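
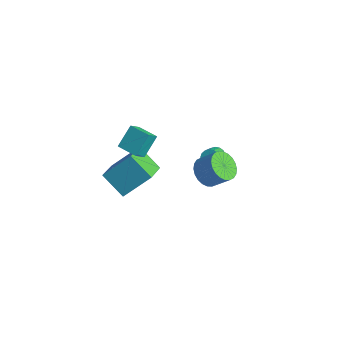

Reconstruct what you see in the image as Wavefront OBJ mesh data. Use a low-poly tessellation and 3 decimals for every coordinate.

v -3.646 -4.43 -2.463
v -2.777 -3.022 -1.013
v -4.523 -2.898 -3.425
v -3.653 -1.49 -1.975
v -2.167 -4.25 -3.525
v -1.297 -2.842 -2.075
v -3.043 -2.718 -4.487
v -2.174 -1.31 -3.037
v 1.514 -0.58 0.5
v 2.022 -0.37 0.474
v 2.434 -1.27 1.254
v 1.926 -1.48 1.28
v 1.912 -0.244 0.678
v 2.324 -1.144 1.457
v 1.711 -0.195 0.841
v 2.123 -1.095 1.62
v 1.465 -0.234 0.925
v 1.877 -1.135 1.705
v 1.23 -0.353 0.913
v 1.642 -1.253 1.692
v 1.06 -0.523 0.806
v 1.472 -1.423 1.585
v 0.994 -0.706 0.629
v 1.406 -1.607 1.408
v 1.048 -0.861 0.422
v 1.46 -1.761 1.202
v 1.208 -0.951 0.234
v 1.62 -1.851 1.013
v 1.438 -0.956 0.106
v 1.85 -1.856 0.886
v 1.686 -0.875 0.069
v 2.098 -1.775 0.848
v 1.894 -0.726 0.131
v 2.306 -1.626 0.91
v 2.015 -0.544 0.277
v 2.427 -1.444 1.056
v -3.619 -2.547 -1.194
v -3.504 -3.31 -0.396
v -3.717 -1.444 -0.123
v -3.601 -2.207 0.674
v -2.319 -2.393 -1.234
v -2.203 -3.156 -0.437
v -2.416 -1.29 -0.164
v -2.301 -2.053 0.634
v 3.179 -3.064 2.185
v 3.863 -3.019 1.542
v 4.746 -2.59 2.512
v 4.061 -2.636 3.155
v 3.722 -2.681 1.521
v 4.605 -2.252 2.491
v 3.499 -2.401 1.601
v 4.382 -1.973 2.571
v 3.227 -2.223 1.769
v 4.11 -1.794 2.739
v 2.947 -2.172 2.001
v 3.83 -1.743 2.971
v 2.703 -2.257 2.261
v 3.586 -1.829 3.231
v 2.531 -2.465 2.51
v 3.414 -2.037 3.48
v 2.458 -2.765 2.709
v 3.341 -2.336 3.679
v 2.494 -3.11 2.828
v 3.377 -2.681 3.798
v 2.635 -3.448 2.849
v 3.518 -3.019 3.819
v 2.858 -3.727 2.769
v 3.741 -3.299 3.739
v 3.13 -3.906 2.601
v 4.013 -3.477 3.571
v 3.41 -3.957 2.369
v 4.293 -3.528 3.339
v 3.654 -3.871 2.109
v 4.537 -3.443 3.079
v 3.826 -3.663 1.86
v 4.709 -3.235 2.83
v 3.899 -3.364 1.661
v 4.782 -2.935 2.631
f 2 4 1
f 5 2 1
f 1 4 3
f 3 5 1
f 2 8 4
f 6 2 5
f 6 8 2
f 4 8 3
f 7 5 3
f 3 8 7
f 7 6 5
f 8 6 7
f 10 9 13
f 10 13 11
f 11 13 14
f 11 14 12
f 13 9 15
f 13 15 14
f 14 15 16
f 14 16 12
f 15 9 17
f 15 17 16
f 16 17 18
f 16 18 12
f 17 9 19
f 17 19 18
f 18 19 20
f 18 20 12
f 19 9 21
f 19 21 20
f 20 21 22
f 20 22 12
f 21 9 23
f 21 23 22
f 22 23 24
f 22 24 12
f 23 9 25
f 23 25 24
f 24 25 26
f 24 26 12
f 25 9 27
f 25 27 26
f 26 27 28
f 26 28 12
f 27 9 29
f 27 29 28
f 28 29 30
f 28 30 12
f 29 9 31
f 29 31 30
f 30 31 32
f 30 32 12
f 31 9 33
f 31 33 32
f 32 33 34
f 32 34 12
f 33 9 35
f 33 35 34
f 34 35 36
f 34 36 12
f 35 9 10
f 35 10 36
f 36 10 11
f 36 11 12
f 38 40 37
f 41 38 37
f 37 40 39
f 39 41 37
f 38 44 40
f 42 38 41
f 42 44 38
f 40 44 39
f 43 41 39
f 39 44 43
f 43 42 41
f 44 42 43
f 46 45 49
f 46 49 47
f 47 49 50
f 47 50 48
f 49 45 51
f 49 51 50
f 50 51 52
f 50 52 48
f 51 45 53
f 51 53 52
f 52 53 54
f 52 54 48
f 53 45 55
f 53 55 54
f 54 55 56
f 54 56 48
f 55 45 57
f 55 57 56
f 56 57 58
f 56 58 48
f 57 45 59
f 57 59 58
f 58 59 60
f 58 60 48
f 59 45 61
f 59 61 60
f 60 61 62
f 60 62 48
f 61 45 63
f 61 63 62
f 62 63 64
f 62 64 48
f 63 45 65
f 63 65 64
f 64 65 66
f 64 66 48
f 65 45 67
f 65 67 66
f 66 67 68
f 66 68 48
f 67 45 69
f 67 69 68
f 68 69 70
f 68 70 48
f 69 45 71
f 69 71 70
f 70 71 72
f 70 72 48
f 71 45 73
f 71 73 72
f 72 73 74
f 72 74 48
f 73 45 75
f 73 75 74
f 74 75 76
f 74 76 48
f 75 45 77
f 75 77 76
f 76 77 78
f 76 78 48
f 77 45 46
f 77 46 78
f 78 46 47
f 78 47 48



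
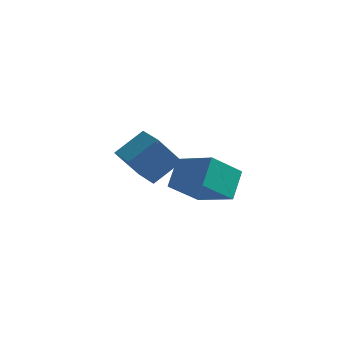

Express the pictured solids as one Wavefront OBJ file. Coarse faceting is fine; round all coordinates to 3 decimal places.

v -3.974 2.812 -2.779
v -3.18 3.877 -1.736
v -3.368 3.828 -4.278
v -2.574 4.894 -3.235
v -2.886 2.066 -2.845
v -2.092 3.132 -1.802
v -2.28 3.083 -4.344
v -1.486 4.148 -3.301
v 0.355 -0.748 -2.55
v 0.265 0.247 -1.445
v 1.04 0.516 -3.633
v 0.951 1.511 -2.527
v 2.089 -1.211 -1.993
v 2 -0.216 -0.887
v 2.775 0.053 -3.075
v 2.685 1.048 -1.97
f 2 4 1
f 5 2 1
f 1 4 3
f 3 5 1
f 2 8 4
f 6 2 5
f 6 8 2
f 4 8 3
f 7 5 3
f 3 8 7
f 7 6 5
f 8 6 7
f 10 12 9
f 13 10 9
f 9 12 11
f 11 13 9
f 10 16 12
f 14 10 13
f 14 16 10
f 12 16 11
f 15 13 11
f 11 16 15
f 15 14 13
f 16 14 15



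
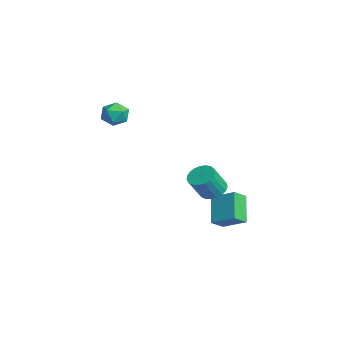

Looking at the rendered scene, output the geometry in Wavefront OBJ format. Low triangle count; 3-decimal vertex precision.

v 1.389 2.58 -3.609
v 0.073 2.921 -2.326
v 1.014 3.351 -4.199
v -0.302 3.692 -2.915
v 2.362 3.608 -2.885
v 1.046 3.949 -1.601
v 1.987 4.379 -3.474
v 0.671 4.72 -2.191
v 0.808 2.846 -1.364
v 1.602 2.822 -1.604
v 1.986 2.029 -0.257
v 1.192 2.054 -0.016
v 1.59 3.117 -1.427
v 1.974 2.325 -0.079
v 1.443 3.366 -1.239
v 1.826 2.574 0.109
v 1.186 3.525 -1.072
v 1.569 2.733 0.276
v 0.863 3.567 -0.956
v 1.247 2.774 0.392
v 0.532 3.484 -0.91
v 0.915 2.691 0.438
v 0.247 3.291 -0.943
v 0.631 2.498 0.405
v 0.06 3.021 -1.049
v 0.444 2.228 0.299
v 0.003 2.72 -1.209
v 0.386 1.928 0.139
v 0.084 2.442 -1.396
v 0.468 1.649 -0.048
v 0.291 2.233 -1.577
v 0.674 1.441 -0.229
v 0.587 2.131 -1.722
v 0.971 1.338 -0.374
v 0.921 2.152 -1.804
v 1.305 1.359 -0.457
v 1.236 2.293 -1.811
v 1.62 1.501 -0.463
v 1.477 2.53 -1.74
v 1.861 1.738 -0.392
v -1.929 -1.8 4.191
v -1.577 -1.538 3.45
v -0.803 -2.582 4.45
v -0.451 -2.32 3.709
v -0.545 -1.764 4.361
v -1.241 -1.281 4.201
v -1.139 -2.839 3.699
v -1.835 -2.356 3.539
v -1.088 -2.18 3.145
v -0.721 -1.516 3.554
v -1.659 -2.604 4.346
v -1.292 -1.94 4.755
f 2 4 1
f 5 2 1
f 1 4 3
f 3 5 1
f 2 8 4
f 6 2 5
f 6 8 2
f 4 8 3
f 7 5 3
f 3 8 7
f 7 6 5
f 8 6 7
f 10 9 13
f 10 13 11
f 11 13 14
f 11 14 12
f 13 9 15
f 13 15 14
f 14 15 16
f 14 16 12
f 15 9 17
f 15 17 16
f 16 17 18
f 16 18 12
f 17 9 19
f 17 19 18
f 18 19 20
f 18 20 12
f 19 9 21
f 19 21 20
f 20 21 22
f 20 22 12
f 21 9 23
f 21 23 22
f 22 23 24
f 22 24 12
f 23 9 25
f 23 25 24
f 24 25 26
f 24 26 12
f 25 9 27
f 25 27 26
f 26 27 28
f 26 28 12
f 27 9 29
f 27 29 28
f 28 29 30
f 28 30 12
f 29 9 31
f 29 31 30
f 30 31 32
f 30 32 12
f 31 9 33
f 31 33 32
f 32 33 34
f 32 34 12
f 33 9 35
f 33 35 34
f 34 35 36
f 34 36 12
f 35 9 37
f 35 37 36
f 36 37 38
f 36 38 12
f 37 9 39
f 37 39 38
f 38 39 40
f 38 40 12
f 39 9 10
f 39 10 40
f 40 10 11
f 40 11 12
f 41 52 46
f 41 46 42
f 41 42 48
f 41 48 51
f 41 51 52
f 42 46 50
f 46 52 45
f 52 51 43
f 51 48 47
f 48 42 49
f 44 50 45
f 44 45 43
f 44 43 47
f 44 47 49
f 44 49 50
f 45 50 46
f 43 45 52
f 47 43 51
f 49 47 48
f 50 49 42



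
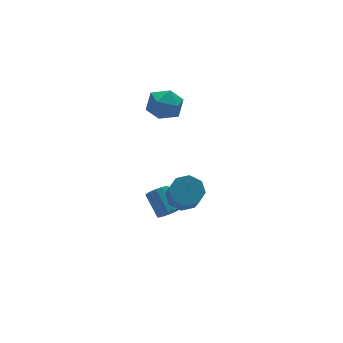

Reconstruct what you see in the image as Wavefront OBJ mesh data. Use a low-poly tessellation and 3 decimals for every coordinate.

v 0.659 4.162 0.399
v 1.044 3.597 1.28
v -1.024 3.983 1.02
v -0.639 3.418 1.901
v -0.424 4.507 1.799
v 0.617 4.618 1.415
v -0.597 2.962 0.885
v 0.444 3.073 0.501
v 0.268 2.856 1.58
v 0.375 3.811 2.145
v -0.355 3.769 0.155
v -0.248 4.724 0.72
v -2.269 -0.638 -3.476
v -1.865 -0.928 -3.058
v -1.867 0.328 -2.185
v -2.271 0.618 -2.604
v -1.664 -0.774 -3.279
v -1.667 0.483 -2.407
v -1.626 -0.583 -3.554
v -1.628 0.673 -2.681
v -1.759 -0.407 -3.808
v -1.762 0.849 -2.935
v -2.03 -0.293 -3.973
v -2.032 0.963 -3.1
v -2.364 -0.272 -4.005
v -2.366 0.985 -3.132
v -2.673 -0.348 -3.895
v -2.675 0.908 -3.022
v -2.873 -0.503 -3.673
v -2.876 0.754 -2.801
v -2.912 -0.693 -3.399
v -2.914 0.563 -2.526
v -2.778 -0.869 -3.145
v -2.781 0.387 -2.272
v -2.508 -0.983 -2.98
v -2.51 0.273 -2.107
v -2.174 -1.005 -2.948
v -2.176 0.252 -2.075
v -2.173 -1.933 -1.012
v -1.404 -2.421 -1.143
v -1.918 -3.674 0.501
v -2.687 -3.187 0.632
v -1.308 -1.881 -0.701
v -1.823 -3.134 0.942
v -1.719 -1.371 -0.441
v -2.234 -2.625 1.202
v -2.396 -1.191 -0.516
v -2.911 -2.445 1.128
v -2.942 -1.446 -0.881
v -3.456 -2.699 0.763
v -3.037 -1.986 -1.322
v -3.552 -3.239 0.321
v -2.626 -2.495 -1.582
v -3.141 -3.749 0.061
v -1.949 -2.675 -1.508
v -2.464 -3.929 0.136
f 1 12 6
f 1 6 2
f 1 2 8
f 1 8 11
f 1 11 12
f 2 6 10
f 6 12 5
f 12 11 3
f 11 8 7
f 8 2 9
f 4 10 5
f 4 5 3
f 4 3 7
f 4 7 9
f 4 9 10
f 5 10 6
f 3 5 12
f 7 3 11
f 9 7 8
f 10 9 2
f 14 13 17
f 14 17 15
f 15 17 18
f 15 18 16
f 17 13 19
f 17 19 18
f 18 19 20
f 18 20 16
f 19 13 21
f 19 21 20
f 20 21 22
f 20 22 16
f 21 13 23
f 21 23 22
f 22 23 24
f 22 24 16
f 23 13 25
f 23 25 24
f 24 25 26
f 24 26 16
f 25 13 27
f 25 27 26
f 26 27 28
f 26 28 16
f 27 13 29
f 27 29 28
f 28 29 30
f 28 30 16
f 29 13 31
f 29 31 30
f 30 31 32
f 30 32 16
f 31 13 33
f 31 33 32
f 32 33 34
f 32 34 16
f 33 13 35
f 33 35 34
f 34 35 36
f 34 36 16
f 35 13 37
f 35 37 36
f 36 37 38
f 36 38 16
f 37 13 14
f 37 14 38
f 38 14 15
f 38 15 16
f 40 39 43
f 40 43 41
f 41 43 44
f 41 44 42
f 43 39 45
f 43 45 44
f 44 45 46
f 44 46 42
f 45 39 47
f 45 47 46
f 46 47 48
f 46 48 42
f 47 39 49
f 47 49 48
f 48 49 50
f 48 50 42
f 49 39 51
f 49 51 50
f 50 51 52
f 50 52 42
f 51 39 53
f 51 53 52
f 52 53 54
f 52 54 42
f 53 39 55
f 53 55 54
f 54 55 56
f 54 56 42
f 55 39 40
f 55 40 56
f 56 40 41
f 56 41 42



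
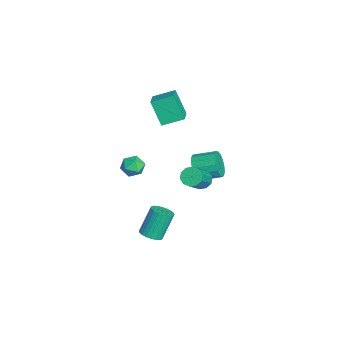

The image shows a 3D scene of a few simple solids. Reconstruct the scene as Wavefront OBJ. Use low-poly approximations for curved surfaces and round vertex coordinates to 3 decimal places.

v -3.467 1.207 -2.934
v -3.1 0.877 -2.134
v -2.846 2.243 -1.686
v -3.213 2.573 -2.486
v -2.747 0.902 -2.412
v -2.493 2.269 -1.964
v -2.559 0.998 -2.809
v -2.305 2.364 -2.362
v -2.579 1.141 -3.235
v -2.325 2.507 -2.788
v -2.802 1.299 -3.592
v -2.549 2.666 -3.145
v -3.178 1.436 -3.798
v -2.925 2.803 -3.351
v -3.62 1.521 -3.806
v -3.366 2.887 -3.359
v -4.027 1.533 -3.614
v -3.773 2.9 -3.167
v -4.305 1.471 -3.267
v -4.052 2.838 -2.819
v -4.392 1.348 -2.842
v -4.138 2.715 -2.395
v -4.266 1.193 -2.439
v -4.013 2.56 -1.992
v -3.958 1.041 -2.149
v -3.704 2.408 -1.702
v -3.537 0.927 -2.039
v -3.283 2.293 -1.592
v 2.001 -1.793 -4.301
v 2.559 -1.338 -4.312
v 2.017 -0.632 -2.691
v 1.459 -1.087 -2.679
v 2.362 -1.187 -4.444
v 1.82 -0.481 -2.822
v 2.111 -1.128 -4.554
v 1.568 -0.422 -2.932
v 1.842 -1.17 -4.625
v 1.3 -0.464 -3.004
v 1.598 -1.307 -4.647
v 1.056 -0.601 -3.026
v 1.415 -1.519 -4.616
v 0.873 -0.812 -2.995
v 1.322 -1.771 -4.538
v 0.779 -1.065 -2.916
v 1.331 -2.028 -4.423
v 0.789 -1.321 -2.801
v 1.443 -2.248 -4.289
v 0.901 -1.542 -2.668
v 1.64 -2.399 -4.158
v 1.098 -1.693 -2.536
v 1.892 -2.458 -4.048
v 1.349 -1.752 -2.426
v 2.16 -2.416 -3.976
v 1.618 -1.71 -2.355
v 2.404 -2.279 -3.954
v 1.862 -1.573 -2.333
v 2.587 -2.068 -3.985
v 2.045 -1.361 -2.364
v 2.681 -1.815 -4.064
v 2.138 -1.109 -2.442
v 2.671 -1.559 -4.179
v 2.129 -0.852 -2.557
v -2.39 -0.782 2.294
v -3.053 -1.359 3.842
v -2.385 0.529 2.784
v -3.048 -0.048 4.333
v -1.072 -0.972 2.787
v -1.735 -1.549 4.336
v -1.067 0.339 3.278
v -1.73 -0.238 4.826
v 2.948 0.948 1.191
v 3.372 0.817 0.715
v 4.635 0.182 2.014
v 4.212 0.312 2.489
v 3.435 1.195 0.838
v 4.699 0.559 2.136
v 3.313 1.478 1.095
v 4.576 0.842 2.394
v 3.051 1.558 1.389
v 4.315 0.922 2.688
v 2.75 1.406 1.607
v 4.014 0.77 2.906
v 2.525 1.078 1.666
v 3.788 0.443 2.965
v 2.461 0.701 1.544
v 3.725 0.065 2.842
v 2.584 0.418 1.286
v 3.847 -0.218 2.585
v 2.845 0.338 0.992
v 4.109 -0.298 2.291
v 3.146 0.49 0.774
v 4.41 -0.146 2.073
v -0.62 -1.931 -0.177
v 0.006 -2.371 -0.367
v -1.386 -2.929 -0.393
v -0.76 -3.369 -0.583
v -0.866 -3.136 0.163
v -0.393 -2.52 0.296
v -0.987 -2.78 -1.056
v -0.514 -2.164 -0.923
v -0.221 -2.896 -0.911
v -0.146 -3.116 -0.157
v -1.234 -2.184 -0.603
v -1.159 -2.404 0.151
f 2 1 5
f 2 5 3
f 3 5 6
f 3 6 4
f 5 1 7
f 5 7 6
f 6 7 8
f 6 8 4
f 7 1 9
f 7 9 8
f 8 9 10
f 8 10 4
f 9 1 11
f 9 11 10
f 10 11 12
f 10 12 4
f 11 1 13
f 11 13 12
f 12 13 14
f 12 14 4
f 13 1 15
f 13 15 14
f 14 15 16
f 14 16 4
f 15 1 17
f 15 17 16
f 16 17 18
f 16 18 4
f 17 1 19
f 17 19 18
f 18 19 20
f 18 20 4
f 19 1 21
f 19 21 20
f 20 21 22
f 20 22 4
f 21 1 23
f 21 23 22
f 22 23 24
f 22 24 4
f 23 1 25
f 23 25 24
f 24 25 26
f 24 26 4
f 25 1 27
f 25 27 26
f 26 27 28
f 26 28 4
f 27 1 2
f 27 2 28
f 28 2 3
f 28 3 4
f 30 29 33
f 30 33 31
f 31 33 34
f 31 34 32
f 33 29 35
f 33 35 34
f 34 35 36
f 34 36 32
f 35 29 37
f 35 37 36
f 36 37 38
f 36 38 32
f 37 29 39
f 37 39 38
f 38 39 40
f 38 40 32
f 39 29 41
f 39 41 40
f 40 41 42
f 40 42 32
f 41 29 43
f 41 43 42
f 42 43 44
f 42 44 32
f 43 29 45
f 43 45 44
f 44 45 46
f 44 46 32
f 45 29 47
f 45 47 46
f 46 47 48
f 46 48 32
f 47 29 49
f 47 49 48
f 48 49 50
f 48 50 32
f 49 29 51
f 49 51 50
f 50 51 52
f 50 52 32
f 51 29 53
f 51 53 52
f 52 53 54
f 52 54 32
f 53 29 55
f 53 55 54
f 54 55 56
f 54 56 32
f 55 29 57
f 55 57 56
f 56 57 58
f 56 58 32
f 57 29 59
f 57 59 58
f 58 59 60
f 58 60 32
f 59 29 61
f 59 61 60
f 60 61 62
f 60 62 32
f 61 29 30
f 61 30 62
f 62 30 31
f 62 31 32
f 64 66 63
f 67 64 63
f 63 66 65
f 65 67 63
f 64 70 66
f 68 64 67
f 68 70 64
f 66 70 65
f 69 67 65
f 65 70 69
f 69 68 67
f 70 68 69
f 72 71 75
f 72 75 73
f 73 75 76
f 73 76 74
f 75 71 77
f 75 77 76
f 76 77 78
f 76 78 74
f 77 71 79
f 77 79 78
f 78 79 80
f 78 80 74
f 79 71 81
f 79 81 80
f 80 81 82
f 80 82 74
f 81 71 83
f 81 83 82
f 82 83 84
f 82 84 74
f 83 71 85
f 83 85 84
f 84 85 86
f 84 86 74
f 85 71 87
f 85 87 86
f 86 87 88
f 86 88 74
f 87 71 89
f 87 89 88
f 88 89 90
f 88 90 74
f 89 71 91
f 89 91 90
f 90 91 92
f 90 92 74
f 91 71 72
f 91 72 92
f 92 72 73
f 92 73 74
f 93 104 98
f 93 98 94
f 93 94 100
f 93 100 103
f 93 103 104
f 94 98 102
f 98 104 97
f 104 103 95
f 103 100 99
f 100 94 101
f 96 102 97
f 96 97 95
f 96 95 99
f 96 99 101
f 96 101 102
f 97 102 98
f 95 97 104
f 99 95 103
f 101 99 100
f 102 101 94



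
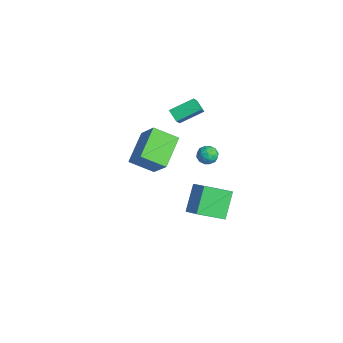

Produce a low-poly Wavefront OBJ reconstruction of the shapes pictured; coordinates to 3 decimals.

v -1.368 2.897 -2.96
v -1.538 1.168 -1.97
v -0.33 3.145 -2.348
v -0.5 1.415 -1.358
v -0.34 2.005 -4.342
v -0.51 0.275 -3.352
v 0.698 2.252 -3.73
v 0.528 0.523 -2.74
v -0.892 -0.737 3.005
v -1.541 -1.995 3.794
v 0.312 -0.476 4.411
v -0.336 -1.733 5.201
v 0.496 -2.047 2.059
v -0.152 -3.304 2.849
v 1.701 -1.785 3.466
v 1.052 -3.043 4.255
v -3.926 0.834 2.811
v -3.108 0.29 3.823
v -3.797 2.306 3.499
v -2.98 1.762 4.511
v -3.22 0.998 2.329
v -2.403 0.454 3.341
v -3.092 2.47 3.017
v -2.274 1.926 4.029
v -0.479 1.987 0.765
v -0.071 1.832 1.277
v -1.309 1.508 1.283
v -0.901 1.353 1.795
v -1.069 1.995 1.68
v -0.557 2.291 1.361
v -0.823 1.049 1.199
v -0.311 1.345 0.88
v -0.284 1.253 1.546
v -0.436 1.837 1.843
v -0.944 1.503 0.717
v -1.096 2.087 1.014
v -0.202 1.952 0.976
v -1.178 1.388 1.584
v -1.277 1.765 1.517
v -1.037 1.675 1.818
v -0.488 2.221 1.025
v -0.248 2.13 1.326
v -0.835 2.226 1.563
v -1.132 1.21 1.234
v -0.892 1.119 1.535
v -0.343 1.665 0.742
v -0.103 1.575 1.043
v -0.545 1.114 0.997
v -0.087 1.52 1.435
v -0.575 1.239 1.739
v -0.53 1.06 1.389
v -0.228 1.234 1.201
v -0.177 1.864 1.609
v -0.664 1.582 1.913
v -0.764 1.959 1.846
v -0.462 2.133 1.658
v -0.302 1.523 1.767
v -0.716 1.758 0.647
v -1.203 1.476 0.951
v -0.918 1.207 0.902
v -0.616 1.381 0.714
v -0.805 2.101 0.821
v -1.293 1.82 1.125
v -1.152 2.106 1.359
v -0.85 2.28 1.171
v -1.078 1.817 0.793
f 2 4 1
f 5 2 1
f 1 4 3
f 3 5 1
f 2 8 4
f 6 2 5
f 6 8 2
f 4 8 3
f 7 5 3
f 3 8 7
f 7 6 5
f 8 6 7
f 10 12 9
f 13 10 9
f 9 12 11
f 11 13 9
f 10 16 12
f 14 10 13
f 14 16 10
f 12 16 11
f 15 13 11
f 11 16 15
f 15 14 13
f 16 14 15
f 18 20 17
f 21 18 17
f 17 20 19
f 19 21 17
f 18 24 20
f 22 18 21
f 22 24 18
f 20 24 19
f 23 21 19
f 19 24 23
f 23 22 21
f 24 22 23
f 25 62 41
f 62 36 65
f 41 65 30
f 62 65 41
f 25 41 37
f 41 30 42
f 37 42 26
f 41 42 37
f 25 37 46
f 37 26 47
f 46 47 32
f 37 47 46
f 25 46 58
f 46 32 61
f 58 61 35
f 46 61 58
f 25 58 62
f 58 35 66
f 62 66 36
f 58 66 62
f 26 42 53
f 42 30 56
f 53 56 34
f 42 56 53
f 30 65 43
f 65 36 64
f 43 64 29
f 65 64 43
f 36 66 63
f 66 35 59
f 63 59 27
f 66 59 63
f 35 61 60
f 61 32 48
f 60 48 31
f 61 48 60
f 32 47 52
f 47 26 49
f 52 49 33
f 47 49 52
f 28 54 40
f 54 34 55
f 40 55 29
f 54 55 40
f 28 40 38
f 40 29 39
f 38 39 27
f 40 39 38
f 28 38 45
f 38 27 44
f 45 44 31
f 38 44 45
f 28 45 50
f 45 31 51
f 50 51 33
f 45 51 50
f 28 50 54
f 50 33 57
f 54 57 34
f 50 57 54
f 29 55 43
f 55 34 56
f 43 56 30
f 55 56 43
f 27 39 63
f 39 29 64
f 63 64 36
f 39 64 63
f 31 44 60
f 44 27 59
f 60 59 35
f 44 59 60
f 33 51 52
f 51 31 48
f 52 48 32
f 51 48 52
f 34 57 53
f 57 33 49
f 53 49 26
f 57 49 53



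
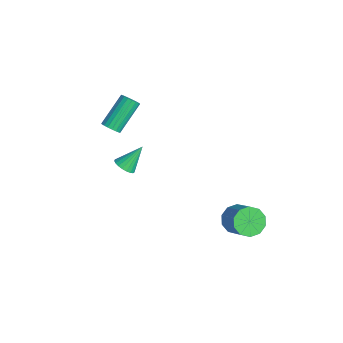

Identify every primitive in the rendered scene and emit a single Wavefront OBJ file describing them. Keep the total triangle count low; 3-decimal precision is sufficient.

v 2.753 2.275 -3.589
v 3.222 2.671 -4.261
v 4.576 2.862 -3.202
v 4.107 2.465 -2.531
v 2.946 3.073 -3.981
v 4.301 3.264 -2.922
v 2.596 3.17 -3.551
v 3.951 3.361 -2.492
v 2.306 2.925 -3.136
v 3.661 3.116 -2.077
v 2.187 2.431 -2.894
v 3.542 2.622 -1.835
v 2.284 1.878 -2.918
v 3.638 2.069 -1.859
v 2.559 1.476 -3.198
v 3.914 1.667 -2.139
v 2.909 1.379 -3.628
v 4.264 1.57 -2.569
v 3.199 1.624 -4.043
v 4.554 1.815 -2.984
v 3.318 2.118 -4.285
v 4.673 2.309 -3.226
v 1.997 -3.502 1.851
v 2.481 -3.748 2.151
v 1.803 -2.498 2.989
v 2.594 -3.565 2.009
v 2.603 -3.371 1.839
v 2.508 -3.2 1.672
v 2.325 -3.081 1.535
v 2.085 -3.034 1.453
v 1.83 -3.069 1.44
v 1.603 -3.178 1.498
v 1.445 -3.344 1.617
v 1.383 -3.537 1.776
v 1.427 -3.723 1.949
v 1.569 -3.872 2.104
v 1.785 -3.956 2.216
v 2.039 -3.962 2.264
v 2.285 -3.889 2.241
v -2.672 -2.951 0.653
v -2.204 -3.006 0.972
v -2.999 -1.684 2.367
v -3.468 -1.629 2.047
v -2.146 -2.811 0.82
v -2.941 -1.489 2.215
v -2.192 -2.644 0.635
v -2.988 -1.322 2.03
v -2.334 -2.538 0.454
v -3.129 -1.216 1.849
v -2.543 -2.513 0.311
v -3.338 -1.191 1.706
v -2.777 -2.575 0.237
v -3.572 -1.253 1.632
v -2.991 -2.712 0.245
v -3.786 -1.39 1.639
v -3.141 -2.896 0.333
v -3.936 -1.574 1.728
v -3.199 -3.091 0.485
v -3.994 -1.769 1.88
v -3.152 -3.258 0.67
v -3.948 -1.936 2.065
v -3.011 -3.364 0.851
v -3.806 -2.042 2.246
v -2.802 -3.389 0.994
v -3.597 -2.067 2.389
v -2.568 -3.327 1.068
v -3.363 -2.005 2.463
v -2.354 -3.19 1.061
v -3.149 -1.868 2.455
f 2 1 5
f 2 5 3
f 3 5 6
f 3 6 4
f 5 1 7
f 5 7 6
f 6 7 8
f 6 8 4
f 7 1 9
f 7 9 8
f 8 9 10
f 8 10 4
f 9 1 11
f 9 11 10
f 10 11 12
f 10 12 4
f 11 1 13
f 11 13 12
f 12 13 14
f 12 14 4
f 13 1 15
f 13 15 14
f 14 15 16
f 14 16 4
f 15 1 17
f 15 17 16
f 16 17 18
f 16 18 4
f 17 1 19
f 17 19 18
f 18 19 20
f 18 20 4
f 19 1 21
f 19 21 20
f 20 21 22
f 20 22 4
f 21 1 2
f 21 2 22
f 22 2 3
f 22 3 4
f 24 23 26
f 24 26 25
f 26 23 27
f 26 27 25
f 27 23 28
f 27 28 25
f 28 23 29
f 28 29 25
f 29 23 30
f 29 30 25
f 30 23 31
f 30 31 25
f 31 23 32
f 31 32 25
f 32 23 33
f 32 33 25
f 33 23 34
f 33 34 25
f 34 23 35
f 34 35 25
f 35 23 36
f 35 36 25
f 36 23 37
f 36 37 25
f 37 23 38
f 37 38 25
f 38 23 39
f 38 39 25
f 39 23 24
f 39 24 25
f 41 40 44
f 41 44 42
f 42 44 45
f 42 45 43
f 44 40 46
f 44 46 45
f 45 46 47
f 45 47 43
f 46 40 48
f 46 48 47
f 47 48 49
f 47 49 43
f 48 40 50
f 48 50 49
f 49 50 51
f 49 51 43
f 50 40 52
f 50 52 51
f 51 52 53
f 51 53 43
f 52 40 54
f 52 54 53
f 53 54 55
f 53 55 43
f 54 40 56
f 54 56 55
f 55 56 57
f 55 57 43
f 56 40 58
f 56 58 57
f 57 58 59
f 57 59 43
f 58 40 60
f 58 60 59
f 59 60 61
f 59 61 43
f 60 40 62
f 60 62 61
f 61 62 63
f 61 63 43
f 62 40 64
f 62 64 63
f 63 64 65
f 63 65 43
f 64 40 66
f 64 66 65
f 65 66 67
f 65 67 43
f 66 40 68
f 66 68 67
f 67 68 69
f 67 69 43
f 68 40 41
f 68 41 69
f 69 41 42
f 69 42 43



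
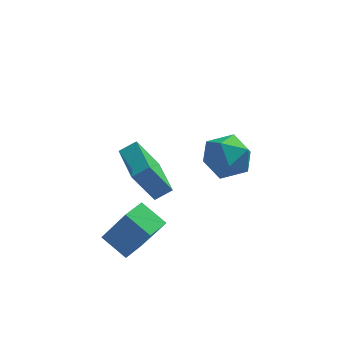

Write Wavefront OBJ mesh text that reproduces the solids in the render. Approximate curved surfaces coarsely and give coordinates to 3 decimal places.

v -1.587 2.114 -2.148
v -2.444 1.916 -0.635
v -2.153 4.051 -2.216
v -3.01 3.854 -0.703
v -0.91 2.326 -1.737
v -1.767 2.129 -0.224
v -1.476 4.264 -1.805
v -2.333 4.066 -0.292
v 1.312 0.017 3.415
v 1.912 -0.145 2.594
v 0.228 -1.115 2.846
v 0.828 -1.277 2.025
v 1.142 -1.578 2.959
v 1.812 -0.878 3.311
v 0.328 -0.382 2.129
v 0.998 0.318 2.481
v 1.304 -0.391 1.799
v 1.807 -1.13 2.312
v 0.333 -0.13 3.128
v 0.836 -0.869 3.641
v -2.534 -1.403 -2.448
v -3.44 -0.797 -1.815
v -1.989 -0.498 -2.535
v -2.895 0.108 -1.903
v -1.625 -1.788 -0.777
v -2.531 -1.182 -0.145
v -1.08 -0.883 -0.865
v -1.986 -0.277 -0.232
f 2 4 1
f 5 2 1
f 1 4 3
f 3 5 1
f 2 8 4
f 6 2 5
f 6 8 2
f 4 8 3
f 7 5 3
f 3 8 7
f 7 6 5
f 8 6 7
f 9 20 14
f 9 14 10
f 9 10 16
f 9 16 19
f 9 19 20
f 10 14 18
f 14 20 13
f 20 19 11
f 19 16 15
f 16 10 17
f 12 18 13
f 12 13 11
f 12 11 15
f 12 15 17
f 12 17 18
f 13 18 14
f 11 13 20
f 15 11 19
f 17 15 16
f 18 17 10
f 22 24 21
f 25 22 21
f 21 24 23
f 23 25 21
f 22 28 24
f 26 22 25
f 26 28 22
f 24 28 23
f 27 25 23
f 23 28 27
f 27 26 25
f 28 26 27



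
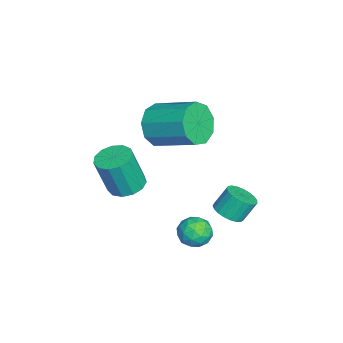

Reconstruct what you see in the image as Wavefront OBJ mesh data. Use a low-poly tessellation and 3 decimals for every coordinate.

v 0.745 -0.247 1.091
v 1.425 -0.372 0.757
v 0.195 -0.968 0.243
v 0.875 -1.093 -0.091
v 0.728 -1.388 0.602
v 1.068 -0.942 1.126
v 0.552 -0.398 -0.126
v 0.892 0.048 0.398
v 1.305 -0.465 0.004
v 1.414 -1.077 0.454
v 0.206 -0.263 0.546
v 0.315 -0.875 0.996
v 1.133 -0.246 0.998
v 0.487 -1.094 0.002
v 0.4 -1.267 0.409
v 0.8 -1.341 0.213
v 0.924 -0.581 1.216
v 1.323 -0.655 1.019
v 0.914 -1.252 0.928
v 0.297 -0.685 -0.019
v 0.696 -0.759 -0.216
v 0.82 0.001 0.787
v 1.22 -0.073 0.591
v 0.706 -0.088 0.072
v 1.462 -0.374 0.359
v 1.139 -0.798 -0.139
v 0.949 -0.39 -0.159
v 1.149 -0.127 0.149
v 1.527 -0.734 0.624
v 1.203 -1.158 0.126
v 1.117 -1.331 0.533
v 1.317 -1.069 0.841
v 1.456 -0.789 0.182
v 0.417 -0.182 0.874
v 0.093 -0.606 0.376
v 0.303 -0.271 0.159
v 0.503 -0.009 0.467
v 0.481 -0.542 1.139
v 0.158 -0.966 0.641
v 0.471 -1.213 0.851
v 0.671 -0.95 1.159
v 0.164 -0.551 0.818
v -4.005 -2.596 3.173
v -3.175 -2.662 2.486
v -2.344 -0.911 3.319
v -3.175 -0.844 4.007
v -3.719 -2.262 2.187
v -2.889 -0.511 3.02
v -4.397 -2.018 2.349
v -3.567 -0.266 3.183
v -4.892 -2.044 2.897
v -4.061 -0.293 3.731
v -4.972 -2.328 3.575
v -4.141 -0.577 4.408
v -4.599 -2.738 4.064
v -3.769 -0.987 4.897
v -3.949 -3.081 4.136
v -3.118 -1.329 4.97
v -3.325 -3.197 3.758
v -2.494 -1.445 4.592
v -3.019 -3.031 3.106
v -2.189 -1.28 3.94
v 0.458 0.607 1.509
v 0.94 0.234 1.853
v 0.705 0.76 2.754
v 0.222 1.133 2.411
v 1.095 0.463 1.76
v 0.86 0.988 2.662
v 1.14 0.716 1.624
v 0.904 1.242 2.526
v 1.066 0.951 1.468
v 0.831 1.476 2.37
v 0.888 1.126 1.319
v 0.652 1.651 2.221
v 0.635 1.211 1.203
v 0.399 1.737 2.105
v 0.351 1.192 1.14
v 0.116 1.718 2.042
v 0.086 1.072 1.141
v -0.149 1.598 2.043
v -0.115 0.872 1.205
v -0.35 1.397 2.107
v -0.217 0.625 1.322
v -0.452 1.151 2.224
v -0.202 0.376 1.472
v -0.437 0.902 2.373
v -0.073 0.166 1.627
v -0.309 0.692 2.529
v 0.147 0.033 1.763
v -0.088 0.559 2.664
v 0.422 -0.001 1.854
v 0.186 0.525 2.756
v 0.702 0.07 1.886
v 0.467 0.596 2.788
v -2.281 -3.688 0.677
v -1.822 -3 0.821
v -1.619 -3.523 2.668
v -2.079 -4.212 2.523
v -2.272 -2.88 0.905
v -2.069 -3.403 2.751
v -2.725 -3.016 0.916
v -2.523 -3.54 2.762
v -3.037 -3.366 0.851
v -2.835 -3.889 2.697
v -3.109 -3.818 0.731
v -2.907 -4.341 2.577
v -2.919 -4.229 0.593
v -2.716 -4.752 2.44
v -2.526 -4.468 0.482
v -2.323 -4.991 2.329
v -2.055 -4.46 0.433
v -1.853 -4.983 2.28
v -1.656 -4.207 0.461
v -1.454 -4.73 2.308
v -1.456 -3.789 0.558
v -1.253 -4.312 2.405
v -1.517 -3.339 0.692
v -1.315 -3.862 2.539
f 1 38 17
f 38 12 41
f 17 41 6
f 38 41 17
f 1 17 13
f 17 6 18
f 13 18 2
f 17 18 13
f 1 13 22
f 13 2 23
f 22 23 8
f 13 23 22
f 1 22 34
f 22 8 37
f 34 37 11
f 22 37 34
f 1 34 38
f 34 11 42
f 38 42 12
f 34 42 38
f 2 18 29
f 18 6 32
f 29 32 10
f 18 32 29
f 6 41 19
f 41 12 40
f 19 40 5
f 41 40 19
f 12 42 39
f 42 11 35
f 39 35 3
f 42 35 39
f 11 37 36
f 37 8 24
f 36 24 7
f 37 24 36
f 8 23 28
f 23 2 25
f 28 25 9
f 23 25 28
f 4 30 16
f 30 10 31
f 16 31 5
f 30 31 16
f 4 16 14
f 16 5 15
f 14 15 3
f 16 15 14
f 4 14 21
f 14 3 20
f 21 20 7
f 14 20 21
f 4 21 26
f 21 7 27
f 26 27 9
f 21 27 26
f 4 26 30
f 26 9 33
f 30 33 10
f 26 33 30
f 5 31 19
f 31 10 32
f 19 32 6
f 31 32 19
f 3 15 39
f 15 5 40
f 39 40 12
f 15 40 39
f 7 20 36
f 20 3 35
f 36 35 11
f 20 35 36
f 9 27 28
f 27 7 24
f 28 24 8
f 27 24 28
f 10 33 29
f 33 9 25
f 29 25 2
f 33 25 29
f 44 43 47
f 44 47 45
f 45 47 48
f 45 48 46
f 47 43 49
f 47 49 48
f 48 49 50
f 48 50 46
f 49 43 51
f 49 51 50
f 50 51 52
f 50 52 46
f 51 43 53
f 51 53 52
f 52 53 54
f 52 54 46
f 53 43 55
f 53 55 54
f 54 55 56
f 54 56 46
f 55 43 57
f 55 57 56
f 56 57 58
f 56 58 46
f 57 43 59
f 57 59 58
f 58 59 60
f 58 60 46
f 59 43 61
f 59 61 60
f 60 61 62
f 60 62 46
f 61 43 44
f 61 44 62
f 62 44 45
f 62 45 46
f 64 63 67
f 64 67 65
f 65 67 68
f 65 68 66
f 67 63 69
f 67 69 68
f 68 69 70
f 68 70 66
f 69 63 71
f 69 71 70
f 70 71 72
f 70 72 66
f 71 63 73
f 71 73 72
f 72 73 74
f 72 74 66
f 73 63 75
f 73 75 74
f 74 75 76
f 74 76 66
f 75 63 77
f 75 77 76
f 76 77 78
f 76 78 66
f 77 63 79
f 77 79 78
f 78 79 80
f 78 80 66
f 79 63 81
f 79 81 80
f 80 81 82
f 80 82 66
f 81 63 83
f 81 83 82
f 82 83 84
f 82 84 66
f 83 63 85
f 83 85 84
f 84 85 86
f 84 86 66
f 85 63 87
f 85 87 86
f 86 87 88
f 86 88 66
f 87 63 89
f 87 89 88
f 88 89 90
f 88 90 66
f 89 63 91
f 89 91 90
f 90 91 92
f 90 92 66
f 91 63 93
f 91 93 92
f 92 93 94
f 92 94 66
f 93 63 64
f 93 64 94
f 94 64 65
f 94 65 66
f 96 95 99
f 96 99 97
f 97 99 100
f 97 100 98
f 99 95 101
f 99 101 100
f 100 101 102
f 100 102 98
f 101 95 103
f 101 103 102
f 102 103 104
f 102 104 98
f 103 95 105
f 103 105 104
f 104 105 106
f 104 106 98
f 105 95 107
f 105 107 106
f 106 107 108
f 106 108 98
f 107 95 109
f 107 109 108
f 108 109 110
f 108 110 98
f 109 95 111
f 109 111 110
f 110 111 112
f 110 112 98
f 111 95 113
f 111 113 112
f 112 113 114
f 112 114 98
f 113 95 115
f 113 115 114
f 114 115 116
f 114 116 98
f 115 95 117
f 115 117 116
f 116 117 118
f 116 118 98
f 117 95 96
f 117 96 118
f 118 96 97
f 118 97 98



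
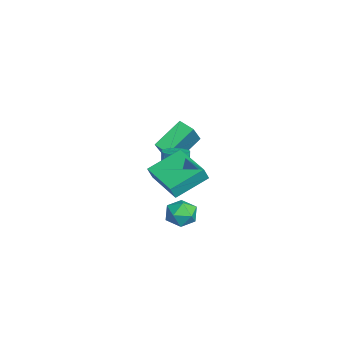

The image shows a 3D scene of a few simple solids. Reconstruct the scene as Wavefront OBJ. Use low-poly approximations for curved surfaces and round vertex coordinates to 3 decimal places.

v -4.947 1.444 -1.073
v -3.832 0.958 0.347
v -4.334 2.059 -1.344
v -3.218 1.573 0.076
v -4.102 0.107 -2.196
v -2.986 -0.379 -0.776
v -3.488 0.722 -2.467
v -2.373 0.236 -1.047
v 1.895 1.151 -2.159
v 2.697 0.822 -2.26
v 1.343 -0.022 -2.72
v 2.145 -0.351 -2.821
v 1.812 -0.252 -2.02
v 2.153 0.473 -1.674
v 1.887 0.327 -3.306
v 2.228 1.052 -2.96
v 2.692 0.313 -2.969
v 2.646 -0.045 -2.174
v 1.394 0.845 -2.806
v 1.348 0.487 -2.011
v -0.359 0.38 -0.825
v 0.21 0.761 -0.678
v -0.073 0.802 0.311
v -0.641 0.42 0.165
v -0.047 1.003 -0.761
v -0.329 1.044 0.228
v -0.387 1.078 -0.862
v -0.669 1.119 0.128
v -0.719 0.966 -0.952
v -1.002 1.007 0.038
v -0.955 0.697 -1.008
v -1.238 0.738 -0.019
v -1.031 0.342 -1.015
v -1.314 0.383 -0.026
v -0.927 -0.002 -0.971
v -1.21 0.039 0.018
v -0.671 -0.244 -0.888
v -0.953 -0.203 0.101
v -0.331 -0.319 -0.788
v -0.613 -0.278 0.202
v 0.002 -0.207 -0.698
v -0.281 -0.166 0.292
v 0.238 0.062 -0.641
v -0.045 0.103 0.348
v 0.314 0.417 -0.634
v 0.031 0.458 0.355
v 1.107 -0.868 -0.457
v 1.345 -1.137 0.303
v 0.42 0.774 0.339
v 0.658 0.505 1.098
v 2.962 0.035 -0.718
v 3.2 -0.234 0.041
v 2.275 1.677 0.077
v 2.513 1.408 0.837
f 2 4 1
f 5 2 1
f 1 4 3
f 3 5 1
f 2 8 4
f 6 2 5
f 6 8 2
f 4 8 3
f 7 5 3
f 3 8 7
f 7 6 5
f 8 6 7
f 9 20 14
f 9 14 10
f 9 10 16
f 9 16 19
f 9 19 20
f 10 14 18
f 14 20 13
f 20 19 11
f 19 16 15
f 16 10 17
f 12 18 13
f 12 13 11
f 12 11 15
f 12 15 17
f 12 17 18
f 13 18 14
f 11 13 20
f 15 11 19
f 17 15 16
f 18 17 10
f 22 21 25
f 22 25 23
f 23 25 26
f 23 26 24
f 25 21 27
f 25 27 26
f 26 27 28
f 26 28 24
f 27 21 29
f 27 29 28
f 28 29 30
f 28 30 24
f 29 21 31
f 29 31 30
f 30 31 32
f 30 32 24
f 31 21 33
f 31 33 32
f 32 33 34
f 32 34 24
f 33 21 35
f 33 35 34
f 34 35 36
f 34 36 24
f 35 21 37
f 35 37 36
f 36 37 38
f 36 38 24
f 37 21 39
f 37 39 38
f 38 39 40
f 38 40 24
f 39 21 41
f 39 41 40
f 40 41 42
f 40 42 24
f 41 21 43
f 41 43 42
f 42 43 44
f 42 44 24
f 43 21 45
f 43 45 44
f 44 45 46
f 44 46 24
f 45 21 22
f 45 22 46
f 46 22 23
f 46 23 24
f 48 50 47
f 51 48 47
f 47 50 49
f 49 51 47
f 48 54 50
f 52 48 51
f 52 54 48
f 50 54 49
f 53 51 49
f 49 54 53
f 53 52 51
f 54 52 53



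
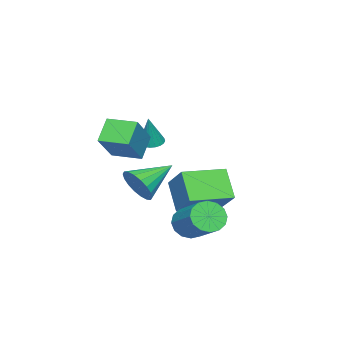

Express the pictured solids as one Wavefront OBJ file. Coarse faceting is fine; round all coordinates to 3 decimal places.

v 2.186 -2.481 -0.53
v 3.503 -2.34 0.718
v 2.056 -1.157 -0.542
v 3.373 -1.016 0.707
v 3.047 -2.404 -1.447
v 4.364 -2.263 -0.198
v 2.917 -1.08 -1.458
v 4.234 -0.939 -0.21
v 3.46 1.353 -4.335
v 3.812 1.596 -4.999
v 4.713 2.889 -4.05
v 4.36 2.647 -3.385
v 3.468 1.817 -4.974
v 4.369 3.11 -4.025
v 3.123 1.914 -4.778
v 4.024 3.207 -3.829
v 2.868 1.86 -4.464
v 3.768 3.154 -3.514
v 2.771 1.671 -4.114
v 3.672 2.964 -3.165
v 2.859 1.397 -3.824
v 3.759 2.69 -2.874
v 3.107 1.111 -3.67
v 4.008 2.404 -2.721
v 3.451 0.89 -3.695
v 4.352 2.183 -2.746
v 3.796 0.793 -3.891
v 4.697 2.086 -2.942
v 4.052 0.846 -4.206
v 4.952 2.14 -3.256
v 4.148 1.036 -4.555
v 5.049 2.329 -3.606
v 4.061 1.31 -4.846
v 4.961 2.603 -3.896
v 0.433 -2.692 -4.125
v 0.918 -2.577 -3.316
v -1.113 -1.868 -3.315
v 0.999 -2.219 -3.525
v 0.968 -1.955 -3.854
v 0.831 -1.836 -4.236
v 0.615 -1.888 -4.596
v 0.363 -2.098 -4.863
v 0.126 -2.426 -4.983
v -0.051 -2.807 -4.934
v -0.132 -3.165 -4.724
v -0.101 -3.429 -4.395
v 0.036 -3.548 -4.013
v 0.251 -3.496 -3.653
v 0.503 -3.286 -3.386
v 0.741 -2.958 -3.266
v 2.266 0.117 -4.384
v 1.558 -0.629 -3.171
v 0.752 1.356 -4.505
v 0.044 0.61 -3.292
v 2.996 1.11 -3.348
v 2.288 0.364 -2.135
v 1.482 2.349 -3.469
v 0.774 1.603 -2.256
v -1.06 -2.802 -2.054
v -0.75 -3.249 -2.132
v -0.54 -2.698 -0.566
v -0.607 -3.08 -2.193
v -0.543 -2.864 -2.231
v -0.569 -2.637 -2.238
v -0.679 -2.438 -2.213
v -0.856 -2.302 -2.16
v -1.068 -2.253 -2.09
v -1.278 -2.298 -2.013
v -1.451 -2.431 -1.943
v -1.556 -2.627 -1.893
v -1.576 -2.854 -1.87
v -1.507 -3.072 -1.879
v -1.36 -3.243 -1.919
v -1.161 -3.337 -1.982
v -0.946 -3.339 -2.057
f 2 4 1
f 5 2 1
f 1 4 3
f 3 5 1
f 2 8 4
f 6 2 5
f 6 8 2
f 4 8 3
f 7 5 3
f 3 8 7
f 7 6 5
f 8 6 7
f 10 9 13
f 10 13 11
f 11 13 14
f 11 14 12
f 13 9 15
f 13 15 14
f 14 15 16
f 14 16 12
f 15 9 17
f 15 17 16
f 16 17 18
f 16 18 12
f 17 9 19
f 17 19 18
f 18 19 20
f 18 20 12
f 19 9 21
f 19 21 20
f 20 21 22
f 20 22 12
f 21 9 23
f 21 23 22
f 22 23 24
f 22 24 12
f 23 9 25
f 23 25 24
f 24 25 26
f 24 26 12
f 25 9 27
f 25 27 26
f 26 27 28
f 26 28 12
f 27 9 29
f 27 29 28
f 28 29 30
f 28 30 12
f 29 9 31
f 29 31 30
f 30 31 32
f 30 32 12
f 31 9 33
f 31 33 32
f 32 33 34
f 32 34 12
f 33 9 10
f 33 10 34
f 34 10 11
f 34 11 12
f 36 35 38
f 36 38 37
f 38 35 39
f 38 39 37
f 39 35 40
f 39 40 37
f 40 35 41
f 40 41 37
f 41 35 42
f 41 42 37
f 42 35 43
f 42 43 37
f 43 35 44
f 43 44 37
f 44 35 45
f 44 45 37
f 45 35 46
f 45 46 37
f 46 35 47
f 46 47 37
f 47 35 48
f 47 48 37
f 48 35 49
f 48 49 37
f 49 35 50
f 49 50 37
f 50 35 36
f 50 36 37
f 52 54 51
f 55 52 51
f 51 54 53
f 53 55 51
f 52 58 54
f 56 52 55
f 56 58 52
f 54 58 53
f 57 55 53
f 53 58 57
f 57 56 55
f 58 56 57
f 60 59 62
f 60 62 61
f 62 59 63
f 62 63 61
f 63 59 64
f 63 64 61
f 64 59 65
f 64 65 61
f 65 59 66
f 65 66 61
f 66 59 67
f 66 67 61
f 67 59 68
f 67 68 61
f 68 59 69
f 68 69 61
f 69 59 70
f 69 70 61
f 70 59 71
f 70 71 61
f 71 59 72
f 71 72 61
f 72 59 73
f 72 73 61
f 73 59 74
f 73 74 61
f 74 59 75
f 74 75 61
f 75 59 60
f 75 60 61



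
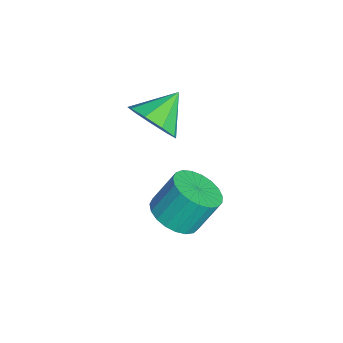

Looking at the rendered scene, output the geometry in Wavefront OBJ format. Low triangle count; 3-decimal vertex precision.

v -3.16 -4.248 1.544
v -2.632 -4.507 2.461
v -4.08 -3.252 2.356
v -2.298 -3.929 2.129
v -2.368 -3.5 1.524
v -2.809 -3.421 0.928
v -3.414 -3.729 0.62
v -3.901 -4.28 0.745
v -4.041 -4.816 1.244
v -3.769 -5.086 1.883
v -3.213 -4.964 2.364
v -2.023 -3.519 -2.942
v -0.994 -3.535 -2.787
v -1.189 -2.676 -1.404
v -2.217 -2.661 -1.558
v -1.045 -3.173 -3.019
v -1.24 -2.314 -1.636
v -1.265 -2.871 -3.237
v -1.46 -2.013 -1.854
v -1.616 -2.682 -3.404
v -1.81 -1.823 -2.021
v -2.037 -2.637 -3.492
v -2.232 -1.778 -2.108
v -2.455 -2.745 -3.484
v -2.65 -1.886 -2.1
v -2.799 -2.986 -3.382
v -2.994 -2.127 -1.999
v -3.009 -3.32 -3.204
v -3.204 -2.461 -1.821
v -3.048 -3.689 -2.981
v -3.243 -2.83 -1.598
v -2.91 -4.028 -2.751
v -3.105 -3.169 -1.368
v -2.618 -4.279 -2.554
v -2.813 -3.42 -1.171
v -2.223 -4.399 -2.424
v -2.418 -3.54 -1.041
v -1.794 -4.367 -2.384
v -1.989 -3.508 -1
v -1.404 -4.188 -2.44
v -1.599 -3.329 -1.056
v -1.121 -3.894 -2.582
v -1.316 -3.035 -1.199
f 2 1 4
f 2 4 3
f 4 1 5
f 4 5 3
f 5 1 6
f 5 6 3
f 6 1 7
f 6 7 3
f 7 1 8
f 7 8 3
f 8 1 9
f 8 9 3
f 9 1 10
f 9 10 3
f 10 1 11
f 10 11 3
f 11 1 2
f 11 2 3
f 13 12 16
f 13 16 14
f 14 16 17
f 14 17 15
f 16 12 18
f 16 18 17
f 17 18 19
f 17 19 15
f 18 12 20
f 18 20 19
f 19 20 21
f 19 21 15
f 20 12 22
f 20 22 21
f 21 22 23
f 21 23 15
f 22 12 24
f 22 24 23
f 23 24 25
f 23 25 15
f 24 12 26
f 24 26 25
f 25 26 27
f 25 27 15
f 26 12 28
f 26 28 27
f 27 28 29
f 27 29 15
f 28 12 30
f 28 30 29
f 29 30 31
f 29 31 15
f 30 12 32
f 30 32 31
f 31 32 33
f 31 33 15
f 32 12 34
f 32 34 33
f 33 34 35
f 33 35 15
f 34 12 36
f 34 36 35
f 35 36 37
f 35 37 15
f 36 12 38
f 36 38 37
f 37 38 39
f 37 39 15
f 38 12 40
f 38 40 39
f 39 40 41
f 39 41 15
f 40 12 42
f 40 42 41
f 41 42 43
f 41 43 15
f 42 12 13
f 42 13 43
f 43 13 14
f 43 14 15



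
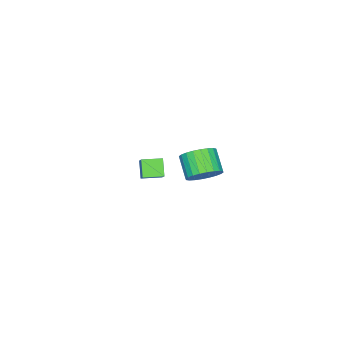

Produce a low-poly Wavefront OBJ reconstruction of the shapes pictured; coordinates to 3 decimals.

v 1.032 -3.684 1.03
v 1.604 -3.217 1.704
v 0.52 -3.044 1.021
v 1.092 -2.576 1.695
v 1.468 -3.344 0.425
v 2.04 -2.876 1.099
v 0.956 -2.703 0.416
v 1.528 -2.236 1.09
v -3.307 -3.371 -2.829
v -2.752 -3.27 -2.263
v -3.357 -3.967 -1.544
v -3.913 -4.069 -2.111
v -2.947 -3.035 -2.199
v -3.552 -3.732 -1.481
v -3.198 -2.851 -2.232
v -3.803 -3.548 -1.513
v -3.465 -2.746 -2.355
v -4.07 -3.444 -1.637
v -3.708 -2.737 -2.551
v -4.313 -3.435 -1.832
v -3.89 -2.824 -2.789
v -4.495 -3.522 -2.07
v -3.983 -2.995 -3.033
v -4.588 -3.692 -2.314
v -3.974 -3.222 -3.246
v -4.579 -3.92 -2.528
v -3.863 -3.473 -3.396
v -4.468 -4.17 -2.677
v -3.668 -3.708 -3.459
v -4.273 -4.405 -2.741
v -3.417 -3.892 -3.427
v -4.022 -4.589 -2.708
v -3.15 -3.996 -3.303
v -3.755 -4.694 -2.585
v -2.907 -4.005 -3.108
v -3.512 -4.703 -2.389
v -2.725 -3.918 -2.87
v -3.33 -4.616 -2.151
v -2.632 -3.748 -2.626
v -3.237 -4.445 -1.907
v -2.641 -3.52 -2.412
v -3.246 -4.218 -1.694
f 2 4 1
f 5 2 1
f 1 4 3
f 3 5 1
f 2 8 4
f 6 2 5
f 6 8 2
f 4 8 3
f 7 5 3
f 3 8 7
f 7 6 5
f 8 6 7
f 10 9 13
f 10 13 11
f 11 13 14
f 11 14 12
f 13 9 15
f 13 15 14
f 14 15 16
f 14 16 12
f 15 9 17
f 15 17 16
f 16 17 18
f 16 18 12
f 17 9 19
f 17 19 18
f 18 19 20
f 18 20 12
f 19 9 21
f 19 21 20
f 20 21 22
f 20 22 12
f 21 9 23
f 21 23 22
f 22 23 24
f 22 24 12
f 23 9 25
f 23 25 24
f 24 25 26
f 24 26 12
f 25 9 27
f 25 27 26
f 26 27 28
f 26 28 12
f 27 9 29
f 27 29 28
f 28 29 30
f 28 30 12
f 29 9 31
f 29 31 30
f 30 31 32
f 30 32 12
f 31 9 33
f 31 33 32
f 32 33 34
f 32 34 12
f 33 9 35
f 33 35 34
f 34 35 36
f 34 36 12
f 35 9 37
f 35 37 36
f 36 37 38
f 36 38 12
f 37 9 39
f 37 39 38
f 38 39 40
f 38 40 12
f 39 9 41
f 39 41 40
f 40 41 42
f 40 42 12
f 41 9 10
f 41 10 42
f 42 10 11
f 42 11 12



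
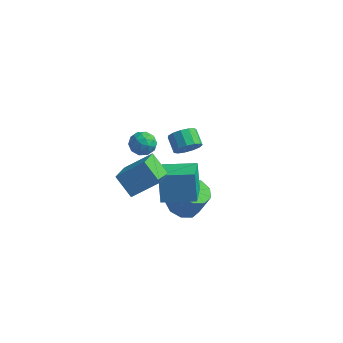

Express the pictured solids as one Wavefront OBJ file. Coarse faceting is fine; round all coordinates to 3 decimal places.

v -2.305 -3.492 -0.948
v -1.871 -5.246 -0.023
v -3.294 -3.219 0.033
v -2.859 -4.973 0.959
v -1.121 -2.687 0.021
v -0.686 -4.441 0.947
v -2.109 -2.414 1.003
v -1.675 -4.168 1.928
v -2.045 1.557 -1.83
v -1.461 2.094 -1.729
v -2.11 2.7 -1.189
v -2.695 2.163 -1.29
v -1.672 2.207 -2.111
v -2.322 2.813 -1.571
v -2.003 2.113 -2.403
v -2.652 2.719 -1.863
v -2.346 1.843 -2.514
v -2.996 2.449 -1.974
v -2.594 1.482 -2.407
v -3.244 2.088 -1.867
v -2.668 1.145 -2.117
v -3.318 1.751 -1.577
v -2.544 0.938 -1.736
v -3.194 1.545 -1.196
v -2.261 0.928 -1.385
v -2.911 1.535 -0.845
v -1.91 1.118 -1.175
v -2.56 1.724 -0.635
v -1.602 1.447 -1.173
v -2.252 2.053 -0.633
v -1.434 1.81 -1.38
v -2.084 2.417 -0.84
v -1.389 -0.441 -4.678
v -0.85 0.323 -4.937
v -0.212 0.365 -3.481
v -0.751 -0.399 -3.222
v -1.43 0.528 -4.688
v -0.792 0.57 -3.233
v -1.991 0.28 -4.435
v -1.352 0.322 -2.979
v -2.27 -0.306 -4.295
v -1.632 -0.263 -2.84
v -2.137 -0.954 -4.335
v -1.499 -0.912 -2.879
v -1.654 -1.363 -4.535
v -1.016 -1.321 -3.079
v -1.047 -1.34 -4.802
v -0.409 -1.298 -3.346
v -0.6 -0.897 -5.011
v 0.038 -0.855 -3.555
v -0.522 -0.24 -5.064
v 0.116 -0.198 -3.608
v -2.251 -3.036 2.306
v -1.664 -2.978 2.763
v -2.476 -4.142 2.737
v -1.889 -4.084 3.194
v -2.495 -3.663 3.309
v -2.356 -2.98 3.043
v -1.784 -4.14 2.457
v -1.645 -3.457 2.191
v -1.375 -3.66 2.856
v -1.814 -3.365 3.383
v -2.326 -3.755 2.117
v -2.765 -3.46 2.644
v -1.937 -2.91 2.497
v -2.203 -4.21 3.003
v -2.559 -3.963 3.071
v -2.213 -3.928 3.34
v -2.344 -2.911 2.661
v -1.999 -2.877 2.93
v -2.488 -3.28 3.251
v -2.141 -4.243 2.57
v -1.796 -4.209 2.839
v -1.927 -3.192 2.16
v -1.581 -3.157 2.429
v -1.652 -3.84 2.249
v -1.423 -3.277 2.82
v -1.555 -3.927 3.074
v -1.494 -3.96 2.64
v -1.412 -3.558 2.484
v -1.681 -3.104 3.13
v -1.813 -3.753 3.383
v -2.17 -3.506 3.451
v -2.088 -3.105 3.294
v -1.511 -3.505 3.185
v -2.327 -3.367 2.117
v -2.459 -4.016 2.37
v -2.052 -4.015 2.206
v -1.97 -3.614 2.049
v -2.585 -3.193 2.426
v -2.717 -3.843 2.68
v -2.728 -3.562 3.016
v -2.646 -3.16 2.86
v -2.629 -3.615 2.315
v -1.132 -3.518 -1.651
v -1.535 -2.94 -0.137
v -1.835 -1.71 -2.529
v -2.238 -1.131 -1.016
v 0.538 -2.789 -1.484
v 0.135 -2.21 0.029
v -0.165 -0.98 -2.363
v -0.568 -0.402 -0.849
f 2 4 1
f 5 2 1
f 1 4 3
f 3 5 1
f 2 8 4
f 6 2 5
f 6 8 2
f 4 8 3
f 7 5 3
f 3 8 7
f 7 6 5
f 8 6 7
f 10 9 13
f 10 13 11
f 11 13 14
f 11 14 12
f 13 9 15
f 13 15 14
f 14 15 16
f 14 16 12
f 15 9 17
f 15 17 16
f 16 17 18
f 16 18 12
f 17 9 19
f 17 19 18
f 18 19 20
f 18 20 12
f 19 9 21
f 19 21 20
f 20 21 22
f 20 22 12
f 21 9 23
f 21 23 22
f 22 23 24
f 22 24 12
f 23 9 25
f 23 25 24
f 24 25 26
f 24 26 12
f 25 9 27
f 25 27 26
f 26 27 28
f 26 28 12
f 27 9 29
f 27 29 28
f 28 29 30
f 28 30 12
f 29 9 31
f 29 31 30
f 30 31 32
f 30 32 12
f 31 9 10
f 31 10 32
f 32 10 11
f 32 11 12
f 34 33 37
f 34 37 35
f 35 37 38
f 35 38 36
f 37 33 39
f 37 39 38
f 38 39 40
f 38 40 36
f 39 33 41
f 39 41 40
f 40 41 42
f 40 42 36
f 41 33 43
f 41 43 42
f 42 43 44
f 42 44 36
f 43 33 45
f 43 45 44
f 44 45 46
f 44 46 36
f 45 33 47
f 45 47 46
f 46 47 48
f 46 48 36
f 47 33 49
f 47 49 48
f 48 49 50
f 48 50 36
f 49 33 51
f 49 51 50
f 50 51 52
f 50 52 36
f 51 33 34
f 51 34 52
f 52 34 35
f 52 35 36
f 53 90 69
f 90 64 93
f 69 93 58
f 90 93 69
f 53 69 65
f 69 58 70
f 65 70 54
f 69 70 65
f 53 65 74
f 65 54 75
f 74 75 60
f 65 75 74
f 53 74 86
f 74 60 89
f 86 89 63
f 74 89 86
f 53 86 90
f 86 63 94
f 90 94 64
f 86 94 90
f 54 70 81
f 70 58 84
f 81 84 62
f 70 84 81
f 58 93 71
f 93 64 92
f 71 92 57
f 93 92 71
f 64 94 91
f 94 63 87
f 91 87 55
f 94 87 91
f 63 89 88
f 89 60 76
f 88 76 59
f 89 76 88
f 60 75 80
f 75 54 77
f 80 77 61
f 75 77 80
f 56 82 68
f 82 62 83
f 68 83 57
f 82 83 68
f 56 68 66
f 68 57 67
f 66 67 55
f 68 67 66
f 56 66 73
f 66 55 72
f 73 72 59
f 66 72 73
f 56 73 78
f 73 59 79
f 78 79 61
f 73 79 78
f 56 78 82
f 78 61 85
f 82 85 62
f 78 85 82
f 57 83 71
f 83 62 84
f 71 84 58
f 83 84 71
f 55 67 91
f 67 57 92
f 91 92 64
f 67 92 91
f 59 72 88
f 72 55 87
f 88 87 63
f 72 87 88
f 61 79 80
f 79 59 76
f 80 76 60
f 79 76 80
f 62 85 81
f 85 61 77
f 81 77 54
f 85 77 81
f 96 98 95
f 99 96 95
f 95 98 97
f 97 99 95
f 96 102 98
f 100 96 99
f 100 102 96
f 98 102 97
f 101 99 97
f 97 102 101
f 101 100 99
f 102 100 101



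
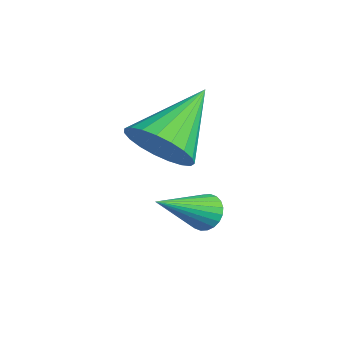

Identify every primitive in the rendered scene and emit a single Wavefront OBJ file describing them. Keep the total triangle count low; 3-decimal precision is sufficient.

v -1.965 -0.53 -0.168
v -1.429 -0.796 0.544
v -2.775 0.93 0.988
v -1.206 -0.533 0.369
v -1.113 -0.27 0.102
v -1.168 -0.052 -0.213
v -1.361 0.084 -0.519
v -1.658 0.114 -0.765
v -2.008 0.032 -0.908
v -2.351 -0.147 -0.922
v -2.627 -0.392 -0.806
v -2.788 -0.661 -0.58
v -2.807 -0.907 -0.282
v -2.68 -1.088 0.035
v -2.43 -1.172 0.318
v -2.099 -1.146 0.516
v -1.745 -1.012 0.596
v -1.605 0.462 -2.349
v -1.144 0.687 -2.214
v -1.195 -0.922 -1.431
v -1.267 0.752 -2.061
v -1.441 0.773 -1.952
v -1.641 0.747 -1.903
v -1.834 0.677 -1.922
v -1.993 0.574 -2.006
v -2.093 0.455 -2.142
v -2.118 0.336 -2.309
v -2.065 0.237 -2.483
v -1.943 0.171 -2.636
v -1.768 0.151 -2.745
v -1.569 0.177 -2.794
v -1.375 0.247 -2.775
v -1.217 0.35 -2.692
v -1.117 0.469 -2.555
v -1.092 0.588 -2.388
f 2 1 4
f 2 4 3
f 4 1 5
f 4 5 3
f 5 1 6
f 5 6 3
f 6 1 7
f 6 7 3
f 7 1 8
f 7 8 3
f 8 1 9
f 8 9 3
f 9 1 10
f 9 10 3
f 10 1 11
f 10 11 3
f 11 1 12
f 11 12 3
f 12 1 13
f 12 13 3
f 13 1 14
f 13 14 3
f 14 1 15
f 14 15 3
f 15 1 16
f 15 16 3
f 16 1 17
f 16 17 3
f 17 1 2
f 17 2 3
f 19 18 21
f 19 21 20
f 21 18 22
f 21 22 20
f 22 18 23
f 22 23 20
f 23 18 24
f 23 24 20
f 24 18 25
f 24 25 20
f 25 18 26
f 25 26 20
f 26 18 27
f 26 27 20
f 27 18 28
f 27 28 20
f 28 18 29
f 28 29 20
f 29 18 30
f 29 30 20
f 30 18 31
f 30 31 20
f 31 18 32
f 31 32 20
f 32 18 33
f 32 33 20
f 33 18 34
f 33 34 20
f 34 18 35
f 34 35 20
f 35 18 19
f 35 19 20



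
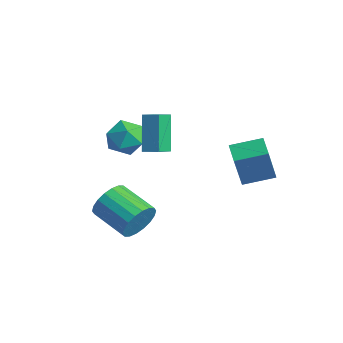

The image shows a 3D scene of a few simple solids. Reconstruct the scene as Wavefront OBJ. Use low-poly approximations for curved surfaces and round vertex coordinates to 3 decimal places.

v -1.38 -1.55 3.997
v -1.002 -2.455 4.495
v -0.662 -1.13 4.216
v -0.284 -2.034 4.714
v -0.496 -2.146 2.246
v -0.118 -3.05 2.744
v 0.222 -1.725 2.465
v 0.6 -2.63 2.963
v 1.508 1.023 0.961
v 1.783 0.345 2.95
v 2.223 2.394 1.329
v 2.499 1.716 3.319
v 2.541 0.564 0.661
v 2.817 -0.114 2.651
v 3.257 1.935 1.03
v 3.532 1.257 3.019
v 0.733 -3.758 -1.23
v 1.113 -4.229 -0.396
v -0.753 -4.673 0.203
v -1.133 -4.202 -0.63
v 1.056 -3.797 -0.253
v -0.81 -4.241 0.347
v 0.936 -3.358 -0.303
v -0.93 -3.802 0.297
v 0.775 -2.998 -0.536
v -1.091 -3.442 0.063
v 0.606 -2.788 -0.907
v -1.26 -3.232 -0.308
v 0.462 -2.771 -1.342
v -1.404 -3.215 -0.742
v 0.372 -2.949 -1.755
v -1.494 -3.393 -1.155
v 0.353 -3.287 -2.063
v -1.513 -3.731 -1.464
v 0.41 -3.719 -2.207
v -1.456 -4.163 -1.607
v 0.53 -4.158 -2.157
v -1.336 -4.602 -1.557
v 0.691 -4.518 -1.923
v -1.175 -4.962 -1.324
v 0.86 -4.728 -1.552
v -1.006 -5.172 -0.953
v 1.004 -4.745 -1.118
v -0.862 -5.189 -0.518
v 1.094 -4.567 -0.705
v -0.772 -5.011 -0.105
v -2.016 -1.671 1.913
v -1.256 -2.291 2.348
v -3.224 -2.829 2.372
v -2.464 -3.449 2.807
v -2.716 -2.51 3.261
v -1.969 -1.794 2.977
v -2.511 -3.326 1.743
v -1.764 -2.61 1.459
v -1.562 -3.313 2.243
v -1.689 -2.809 3.181
v -2.791 -2.311 1.539
v -2.918 -1.807 2.477
f 2 4 1
f 5 2 1
f 1 4 3
f 3 5 1
f 2 8 4
f 6 2 5
f 6 8 2
f 4 8 3
f 7 5 3
f 3 8 7
f 7 6 5
f 8 6 7
f 10 12 9
f 13 10 9
f 9 12 11
f 11 13 9
f 10 16 12
f 14 10 13
f 14 16 10
f 12 16 11
f 15 13 11
f 11 16 15
f 15 14 13
f 16 14 15
f 18 17 21
f 18 21 19
f 19 21 22
f 19 22 20
f 21 17 23
f 21 23 22
f 22 23 24
f 22 24 20
f 23 17 25
f 23 25 24
f 24 25 26
f 24 26 20
f 25 17 27
f 25 27 26
f 26 27 28
f 26 28 20
f 27 17 29
f 27 29 28
f 28 29 30
f 28 30 20
f 29 17 31
f 29 31 30
f 30 31 32
f 30 32 20
f 31 17 33
f 31 33 32
f 32 33 34
f 32 34 20
f 33 17 35
f 33 35 34
f 34 35 36
f 34 36 20
f 35 17 37
f 35 37 36
f 36 37 38
f 36 38 20
f 37 17 39
f 37 39 38
f 38 39 40
f 38 40 20
f 39 17 41
f 39 41 40
f 40 41 42
f 40 42 20
f 41 17 43
f 41 43 42
f 42 43 44
f 42 44 20
f 43 17 45
f 43 45 44
f 44 45 46
f 44 46 20
f 45 17 18
f 45 18 46
f 46 18 19
f 46 19 20
f 47 58 52
f 47 52 48
f 47 48 54
f 47 54 57
f 47 57 58
f 48 52 56
f 52 58 51
f 58 57 49
f 57 54 53
f 54 48 55
f 50 56 51
f 50 51 49
f 50 49 53
f 50 53 55
f 50 55 56
f 51 56 52
f 49 51 58
f 53 49 57
f 55 53 54
f 56 55 48



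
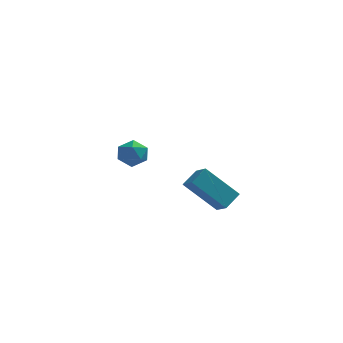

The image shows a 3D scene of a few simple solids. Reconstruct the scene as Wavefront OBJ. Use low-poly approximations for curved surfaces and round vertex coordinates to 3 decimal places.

v -2.311 3.386 -3.361
v -1.908 3.252 -4.074
v -1.772 2.268 -2.846
v -1.369 2.134 -3.559
v -1.152 2.771 -3.073
v -1.485 3.462 -3.391
v -2.195 2.058 -3.529
v -2.528 2.749 -3.847
v -1.836 2.431 -4.178
v -1.191 2.872 -3.896
v -2.489 2.648 -3.024
v -1.844 3.089 -2.742
v 1.639 -3.897 -2.182
v 2.137 -3.179 -1.656
v 1.18 -3.265 -2.609
v 1.678 -2.547 -2.083
v 3.082 -3.833 -3.637
v 3.58 -3.115 -3.111
v 2.623 -3.201 -4.064
v 3.121 -2.483 -3.538
f 1 12 6
f 1 6 2
f 1 2 8
f 1 8 11
f 1 11 12
f 2 6 10
f 6 12 5
f 12 11 3
f 11 8 7
f 8 2 9
f 4 10 5
f 4 5 3
f 4 3 7
f 4 7 9
f 4 9 10
f 5 10 6
f 3 5 12
f 7 3 11
f 9 7 8
f 10 9 2
f 14 16 13
f 17 14 13
f 13 16 15
f 15 17 13
f 14 20 16
f 18 14 17
f 18 20 14
f 16 20 15
f 19 17 15
f 15 20 19
f 19 18 17
f 20 18 19



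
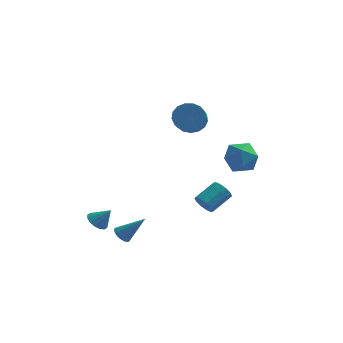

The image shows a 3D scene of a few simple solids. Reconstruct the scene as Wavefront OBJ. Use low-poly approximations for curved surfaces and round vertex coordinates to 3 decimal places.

v 2.762 -1.57 3.529
v 3.685 -1.403 2.968
v 3.675 -2.437 4.772
v 4.598 -2.27 4.211
v 4.09 -1.429 4.69
v 3.526 -0.893 3.922
v 3.834 -2.947 3.818
v 3.27 -2.411 3.05
v 4.348 -2.254 3.146
v 4.506 -1.316 3.685
v 2.854 -2.524 4.055
v 3.012 -1.586 4.594
v 0.545 3.993 3.224
v 1.027 3.528 2.537
v 1.057 1.741 3.768
v 0.575 2.207 4.456
v 1.358 3.713 2.797
v 1.388 1.926 4.029
v 1.502 3.962 3.155
v 1.532 2.175 4.387
v 1.427 4.218 3.529
v 1.457 2.431 4.76
v 1.15 4.423 3.833
v 1.18 2.636 5.064
v 0.735 4.529 3.998
v 0.765 2.743 5.229
v 0.276 4.513 3.985
v 0.306 2.726 5.216
v -0.122 4.378 3.798
v -0.092 2.591 5.03
v -0.366 4.154 3.48
v -0.336 2.368 4.711
v -0.402 3.894 3.103
v -0.372 2.107 4.334
v -0.221 3.656 2.754
v -0.191 1.87 3.985
v 0.136 3.496 2.513
v 0.166 1.709 3.744
v 0.586 3.45 2.434
v 0.616 1.663 3.666
v -4.074 -1.822 -1.693
v -3.532 -1.904 -2.129
v -3.326 -1.818 -0.767
v -3.574 -1.545 -2.097
v -3.749 -1.261 -1.957
v -4.011 -1.127 -1.746
v -4.29 -1.179 -1.521
v -4.511 -1.403 -1.342
v -4.615 -1.74 -1.257
v -4.573 -2.099 -1.289
v -4.398 -2.383 -1.429
v -4.136 -2.517 -1.64
v -3.857 -2.465 -1.865
v -3.636 -2.24 -2.044
v -2.654 -2.421 -2.295
v -2.227 -2.413 -2.702
v -1.406 -2.359 -0.985
v -2.273 -2.174 -2.67
v -2.384 -1.978 -2.574
v -2.542 -1.858 -2.429
v -2.719 -1.836 -2.261
v -2.885 -1.915 -2.099
v -3.011 -2.082 -1.97
v -3.076 -2.307 -1.898
v -3.067 -2.552 -1.894
v -2.987 -2.775 -1.96
v -2.85 -2.936 -2.083
v -2.679 -3.009 -2.243
v -2.503 -2.98 -2.412
v -2.353 -2.854 -2.56
v -2.256 -2.653 -2.663
v 1.609 -0.266 -1.052
v 2.033 -0.307 -1.607
v 2.995 0.666 -0.944
v 2.571 0.706 -0.388
v 1.753 0.017 -1.675
v 2.715 0.989 -1.012
v 1.419 0.232 -1.505
v 2.381 1.204 -0.842
v 1.157 0.257 -1.162
v 2.119 1.229 -0.499
v 1.068 0.082 -0.776
v 2.03 1.054 -0.113
v 1.185 -0.226 -0.496
v 2.147 0.747 0.167
v 1.465 -0.549 -0.428
v 2.427 0.423 0.235
v 1.799 -0.764 -0.598
v 2.761 0.208 0.065
v 2.061 -0.789 -0.941
v 3.023 0.183 -0.278
v 2.15 -0.614 -1.327
v 3.112 0.358 -0.664
f 1 12 6
f 1 6 2
f 1 2 8
f 1 8 11
f 1 11 12
f 2 6 10
f 6 12 5
f 12 11 3
f 11 8 7
f 8 2 9
f 4 10 5
f 4 5 3
f 4 3 7
f 4 7 9
f 4 9 10
f 5 10 6
f 3 5 12
f 7 3 11
f 9 7 8
f 10 9 2
f 14 13 17
f 14 17 15
f 15 17 18
f 15 18 16
f 17 13 19
f 17 19 18
f 18 19 20
f 18 20 16
f 19 13 21
f 19 21 20
f 20 21 22
f 20 22 16
f 21 13 23
f 21 23 22
f 22 23 24
f 22 24 16
f 23 13 25
f 23 25 24
f 24 25 26
f 24 26 16
f 25 13 27
f 25 27 26
f 26 27 28
f 26 28 16
f 27 13 29
f 27 29 28
f 28 29 30
f 28 30 16
f 29 13 31
f 29 31 30
f 30 31 32
f 30 32 16
f 31 13 33
f 31 33 32
f 32 33 34
f 32 34 16
f 33 13 35
f 33 35 34
f 34 35 36
f 34 36 16
f 35 13 37
f 35 37 36
f 36 37 38
f 36 38 16
f 37 13 39
f 37 39 38
f 38 39 40
f 38 40 16
f 39 13 14
f 39 14 40
f 40 14 15
f 40 15 16
f 42 41 44
f 42 44 43
f 44 41 45
f 44 45 43
f 45 41 46
f 45 46 43
f 46 41 47
f 46 47 43
f 47 41 48
f 47 48 43
f 48 41 49
f 48 49 43
f 49 41 50
f 49 50 43
f 50 41 51
f 50 51 43
f 51 41 52
f 51 52 43
f 52 41 53
f 52 53 43
f 53 41 54
f 53 54 43
f 54 41 42
f 54 42 43
f 56 55 58
f 56 58 57
f 58 55 59
f 58 59 57
f 59 55 60
f 59 60 57
f 60 55 61
f 60 61 57
f 61 55 62
f 61 62 57
f 62 55 63
f 62 63 57
f 63 55 64
f 63 64 57
f 64 55 65
f 64 65 57
f 65 55 66
f 65 66 57
f 66 55 67
f 66 67 57
f 67 55 68
f 67 68 57
f 68 55 69
f 68 69 57
f 69 55 70
f 69 70 57
f 70 55 71
f 70 71 57
f 71 55 56
f 71 56 57
f 73 72 76
f 73 76 74
f 74 76 77
f 74 77 75
f 76 72 78
f 76 78 77
f 77 78 79
f 77 79 75
f 78 72 80
f 78 80 79
f 79 80 81
f 79 81 75
f 80 72 82
f 80 82 81
f 81 82 83
f 81 83 75
f 82 72 84
f 82 84 83
f 83 84 85
f 83 85 75
f 84 72 86
f 84 86 85
f 85 86 87
f 85 87 75
f 86 72 88
f 86 88 87
f 87 88 89
f 87 89 75
f 88 72 90
f 88 90 89
f 89 90 91
f 89 91 75
f 90 72 92
f 90 92 91
f 91 92 93
f 91 93 75
f 92 72 73
f 92 73 93
f 93 73 74
f 93 74 75



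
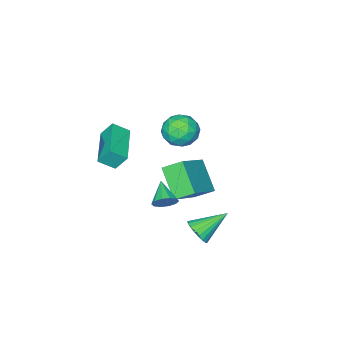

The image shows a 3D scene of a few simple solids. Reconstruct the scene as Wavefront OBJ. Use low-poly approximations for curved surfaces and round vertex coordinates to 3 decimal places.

v 1.262 -2.605 -0.321
v 0.924 -2.141 0.498
v 2.733 -1.073 -0.582
v 2.395 -0.609 0.236
v 1.885 -3.111 0.224
v 1.547 -2.647 1.042
v 3.356 -1.579 -0.038
v 3.018 -1.115 0.781
v -0.055 1.563 2.244
v 0.828 1.678 2.53
v 0.292 0.182 1.73
v 1.175 0.297 2.016
v 0.488 0.207 2.644
v 0.273 1.061 2.962
v 0.847 0.799 1.298
v 0.632 1.653 1.616
v 1.386 1.206 1.946
v 1.164 0.84 2.778
v -0.044 1.02 1.482
v -0.266 0.654 2.314
v 0.356 1.742 2.432
v 0.764 0.118 1.828
v 0.36 0.065 2.197
v 0.879 0.133 2.365
v 0.03 1.379 2.686
v 0.549 1.447 2.855
v 0.349 0.582 2.921
v 0.571 0.413 1.405
v 1.09 0.481 1.574
v 0.241 1.727 1.895
v 0.76 1.795 2.063
v 0.771 1.278 1.339
v 1.203 1.532 2.257
v 1.407 0.721 1.955
v 1.214 1.016 1.532
v 1.088 1.517 1.719
v 1.072 1.317 2.746
v 1.277 0.505 2.444
v 0.872 0.453 2.813
v 0.746 0.954 3
v 1.4 1.04 2.402
v -0.157 1.355 1.816
v 0.048 0.543 1.514
v 0.374 0.906 1.26
v 0.248 1.407 1.447
v -0.287 1.139 2.305
v -0.083 0.328 2.003
v 0.032 0.343 2.541
v -0.094 0.844 2.728
v -0.28 0.82 1.858
v -2.576 -0.973 -2.815
v -0.815 -0.462 -1.655
v -2.142 0.364 -4.064
v -0.381 0.875 -2.904
v -1.959 -1.735 -3.416
v -0.198 -1.224 -2.256
v -1.525 -0.398 -4.665
v 0.236 0.113 -3.505
v 2.512 2.072 -1.127
v 2.829 1.662 -1.467
v 1.928 1.128 -0.533
v 3.032 1.736 -1.151
v 3.036 1.939 -0.825
v 2.84 2.192 -0.615
v 2.519 2.4 -0.601
v 2.194 2.483 -0.788
v 1.991 2.409 -1.104
v 1.987 2.206 -1.43
v 2.184 1.953 -1.64
v 2.505 1.745 -1.654
v 1.695 3.3 -2.907
v 1.998 3.017 -2.307
v 0.365 3.86 -1.973
v 2.114 3.298 -2.31
v 2.158 3.579 -2.416
v 2.121 3.811 -2.608
v 2.011 3.956 -2.851
v 1.846 3.986 -3.104
v 1.655 3.898 -3.323
v 1.471 3.707 -3.47
v 1.326 3.445 -3.52
v 1.245 3.158 -3.464
v 1.241 2.896 -3.312
v 1.316 2.703 -3.089
v 1.457 2.614 -2.836
v 1.639 2.643 -2.594
v 1.83 2.786 -2.407
f 2 4 1
f 5 2 1
f 1 4 3
f 3 5 1
f 2 8 4
f 6 2 5
f 6 8 2
f 4 8 3
f 7 5 3
f 3 8 7
f 7 6 5
f 8 6 7
f 9 46 25
f 46 20 49
f 25 49 14
f 46 49 25
f 9 25 21
f 25 14 26
f 21 26 10
f 25 26 21
f 9 21 30
f 21 10 31
f 30 31 16
f 21 31 30
f 9 30 42
f 30 16 45
f 42 45 19
f 30 45 42
f 9 42 46
f 42 19 50
f 46 50 20
f 42 50 46
f 10 26 37
f 26 14 40
f 37 40 18
f 26 40 37
f 14 49 27
f 49 20 48
f 27 48 13
f 49 48 27
f 20 50 47
f 50 19 43
f 47 43 11
f 50 43 47
f 19 45 44
f 45 16 32
f 44 32 15
f 45 32 44
f 16 31 36
f 31 10 33
f 36 33 17
f 31 33 36
f 12 38 24
f 38 18 39
f 24 39 13
f 38 39 24
f 12 24 22
f 24 13 23
f 22 23 11
f 24 23 22
f 12 22 29
f 22 11 28
f 29 28 15
f 22 28 29
f 12 29 34
f 29 15 35
f 34 35 17
f 29 35 34
f 12 34 38
f 34 17 41
f 38 41 18
f 34 41 38
f 13 39 27
f 39 18 40
f 27 40 14
f 39 40 27
f 11 23 47
f 23 13 48
f 47 48 20
f 23 48 47
f 15 28 44
f 28 11 43
f 44 43 19
f 28 43 44
f 17 35 36
f 35 15 32
f 36 32 16
f 35 32 36
f 18 41 37
f 41 17 33
f 37 33 10
f 41 33 37
f 52 54 51
f 55 52 51
f 51 54 53
f 53 55 51
f 52 58 54
f 56 52 55
f 56 58 52
f 54 58 53
f 57 55 53
f 53 58 57
f 57 56 55
f 58 56 57
f 60 59 62
f 60 62 61
f 62 59 63
f 62 63 61
f 63 59 64
f 63 64 61
f 64 59 65
f 64 65 61
f 65 59 66
f 65 66 61
f 66 59 67
f 66 67 61
f 67 59 68
f 67 68 61
f 68 59 69
f 68 69 61
f 69 59 70
f 69 70 61
f 70 59 60
f 70 60 61
f 72 71 74
f 72 74 73
f 74 71 75
f 74 75 73
f 75 71 76
f 75 76 73
f 76 71 77
f 76 77 73
f 77 71 78
f 77 78 73
f 78 71 79
f 78 79 73
f 79 71 80
f 79 80 73
f 80 71 81
f 80 81 73
f 81 71 82
f 81 82 73
f 82 71 83
f 82 83 73
f 83 71 84
f 83 84 73
f 84 71 85
f 84 85 73
f 85 71 86
f 85 86 73
f 86 71 87
f 86 87 73
f 87 71 72
f 87 72 73



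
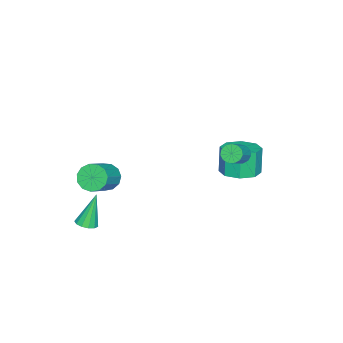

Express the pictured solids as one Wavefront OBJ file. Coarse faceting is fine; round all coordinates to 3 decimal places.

v 3.847 -3.402 -1.103
v 4.322 -3.689 -0.902
v 3.253 -3.138 0.683
v 4.408 -3.368 -0.921
v 4.315 -3.058 -0.998
v 4.074 -2.857 -1.107
v 3.761 -2.829 -1.216
v 3.475 -2.983 -1.288
v 3.308 -3.27 -1.302
v 3.312 -3.599 -1.252
v 3.486 -3.865 -1.155
v 3.774 -3.984 -1.041
v 4.086 -3.918 -0.947
v 2.108 -3.226 1.124
v 2.438 -2.685 0.636
v 3.801 -2.692 1.547
v 3.472 -3.234 2.036
v 2.224 -2.453 0.957
v 3.587 -2.46 1.869
v 1.974 -2.466 1.332
v 3.337 -2.473 2.243
v 1.766 -2.72 1.641
v 3.129 -2.727 2.552
v 1.667 -3.135 1.785
v 3.03 -3.143 2.697
v 1.708 -3.58 1.72
v 3.072 -3.587 2.632
v 1.876 -3.912 1.466
v 3.24 -3.919 2.377
v 2.118 -4.026 1.103
v 3.482 -4.033 2.014
v 2.357 -3.887 0.747
v 3.72 -3.894 1.658
v 2.517 -3.538 0.511
v 3.88 -3.545 1.422
v 2.547 -3.09 0.469
v 3.91 -3.097 1.381
v 0.103 2.847 3.364
v 0.425 2.825 2.919
v 1.439 2.831 3.651
v 1.117 2.853 4.096
v 0.38 3.126 2.979
v 1.393 3.132 3.711
v 0.247 3.338 3.162
v 1.26 3.344 3.894
v 0.068 3.394 3.409
v 1.081 3.4 4.141
v -0.099 3.277 3.641
v 0.914 3.282 4.373
v -0.203 3.023 3.786
v 0.811 3.028 4.518
v -0.208 2.713 3.797
v 0.805 2.719 4.529
v -0.115 2.446 3.67
v 0.898 2.452 4.402
v 0.047 2.306 3.446
v 1.06 2.312 4.178
v 0.227 2.338 3.196
v 1.241 2.344 3.928
v 0.368 2.532 3
v 1.382 2.538 3.732
v -2.295 1.874 0.093
v -1.367 2.254 0.367
v -1.756 2.125 1.862
v -2.685 1.746 1.587
v -1.914 2.825 0.274
v -2.303 2.696 1.769
v -2.684 2.839 0.075
v -3.073 2.71 1.569
v -3.227 2.288 -0.114
v -3.616 2.159 1.381
v -3.224 1.495 -0.182
v -3.613 1.366 1.313
v -2.677 0.924 -0.089
v -3.066 0.795 1.406
v -1.907 0.91 0.111
v -2.296 0.781 1.605
v -1.364 1.461 0.299
v -1.753 1.332 1.794
f 2 1 4
f 2 4 3
f 4 1 5
f 4 5 3
f 5 1 6
f 5 6 3
f 6 1 7
f 6 7 3
f 7 1 8
f 7 8 3
f 8 1 9
f 8 9 3
f 9 1 10
f 9 10 3
f 10 1 11
f 10 11 3
f 11 1 12
f 11 12 3
f 12 1 13
f 12 13 3
f 13 1 2
f 13 2 3
f 15 14 18
f 15 18 16
f 16 18 19
f 16 19 17
f 18 14 20
f 18 20 19
f 19 20 21
f 19 21 17
f 20 14 22
f 20 22 21
f 21 22 23
f 21 23 17
f 22 14 24
f 22 24 23
f 23 24 25
f 23 25 17
f 24 14 26
f 24 26 25
f 25 26 27
f 25 27 17
f 26 14 28
f 26 28 27
f 27 28 29
f 27 29 17
f 28 14 30
f 28 30 29
f 29 30 31
f 29 31 17
f 30 14 32
f 30 32 31
f 31 32 33
f 31 33 17
f 32 14 34
f 32 34 33
f 33 34 35
f 33 35 17
f 34 14 36
f 34 36 35
f 35 36 37
f 35 37 17
f 36 14 15
f 36 15 37
f 37 15 16
f 37 16 17
f 39 38 42
f 39 42 40
f 40 42 43
f 40 43 41
f 42 38 44
f 42 44 43
f 43 44 45
f 43 45 41
f 44 38 46
f 44 46 45
f 45 46 47
f 45 47 41
f 46 38 48
f 46 48 47
f 47 48 49
f 47 49 41
f 48 38 50
f 48 50 49
f 49 50 51
f 49 51 41
f 50 38 52
f 50 52 51
f 51 52 53
f 51 53 41
f 52 38 54
f 52 54 53
f 53 54 55
f 53 55 41
f 54 38 56
f 54 56 55
f 55 56 57
f 55 57 41
f 56 38 58
f 56 58 57
f 57 58 59
f 57 59 41
f 58 38 60
f 58 60 59
f 59 60 61
f 59 61 41
f 60 38 39
f 60 39 61
f 61 39 40
f 61 40 41
f 63 62 66
f 63 66 64
f 64 66 67
f 64 67 65
f 66 62 68
f 66 68 67
f 67 68 69
f 67 69 65
f 68 62 70
f 68 70 69
f 69 70 71
f 69 71 65
f 70 62 72
f 70 72 71
f 71 72 73
f 71 73 65
f 72 62 74
f 72 74 73
f 73 74 75
f 73 75 65
f 74 62 76
f 74 76 75
f 75 76 77
f 75 77 65
f 76 62 78
f 76 78 77
f 77 78 79
f 77 79 65
f 78 62 63
f 78 63 79
f 79 63 64
f 79 64 65

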